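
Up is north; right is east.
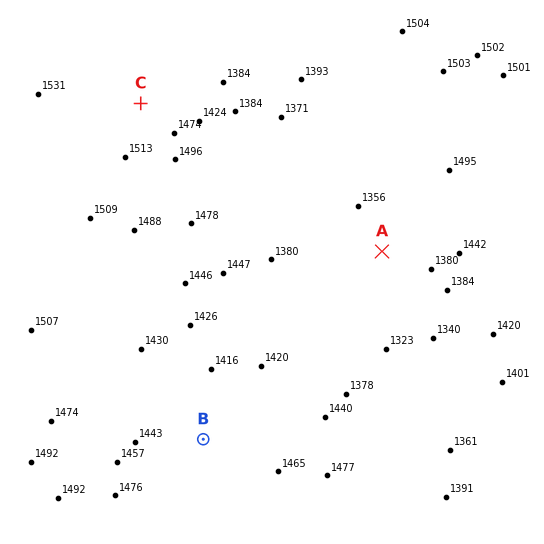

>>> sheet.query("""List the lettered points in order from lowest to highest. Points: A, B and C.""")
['A', 'B', 'C']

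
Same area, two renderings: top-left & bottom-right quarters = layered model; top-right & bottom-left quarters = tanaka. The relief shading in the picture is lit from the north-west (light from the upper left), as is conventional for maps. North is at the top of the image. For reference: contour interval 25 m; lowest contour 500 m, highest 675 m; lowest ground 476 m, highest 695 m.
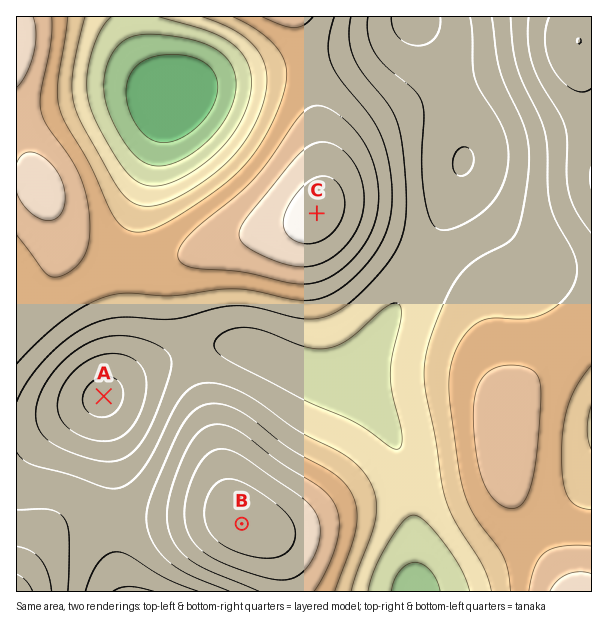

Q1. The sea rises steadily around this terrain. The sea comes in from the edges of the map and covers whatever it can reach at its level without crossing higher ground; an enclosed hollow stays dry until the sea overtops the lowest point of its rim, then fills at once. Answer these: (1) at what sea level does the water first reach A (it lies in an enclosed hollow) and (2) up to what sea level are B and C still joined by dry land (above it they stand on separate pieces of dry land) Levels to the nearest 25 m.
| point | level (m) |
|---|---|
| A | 550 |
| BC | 575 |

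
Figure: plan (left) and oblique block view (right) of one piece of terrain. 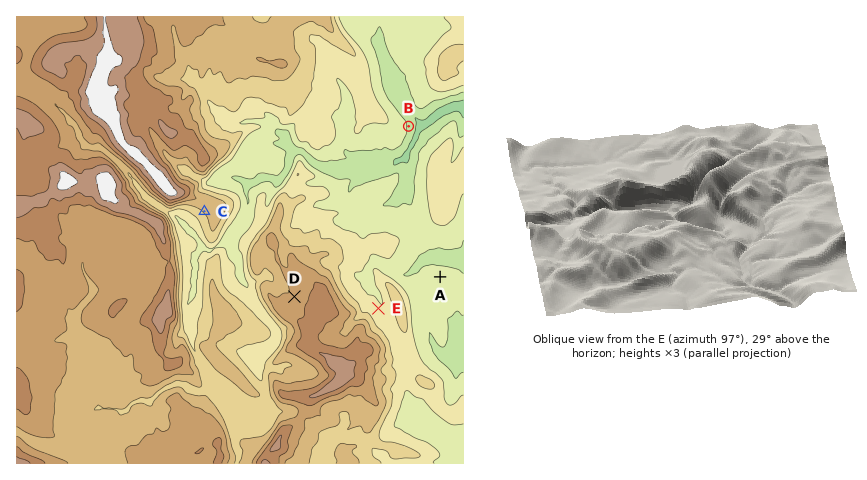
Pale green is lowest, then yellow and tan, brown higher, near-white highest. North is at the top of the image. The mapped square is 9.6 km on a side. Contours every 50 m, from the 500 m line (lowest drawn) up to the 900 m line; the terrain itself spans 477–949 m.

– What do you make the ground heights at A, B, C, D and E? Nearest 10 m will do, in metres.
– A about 570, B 540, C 710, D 760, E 610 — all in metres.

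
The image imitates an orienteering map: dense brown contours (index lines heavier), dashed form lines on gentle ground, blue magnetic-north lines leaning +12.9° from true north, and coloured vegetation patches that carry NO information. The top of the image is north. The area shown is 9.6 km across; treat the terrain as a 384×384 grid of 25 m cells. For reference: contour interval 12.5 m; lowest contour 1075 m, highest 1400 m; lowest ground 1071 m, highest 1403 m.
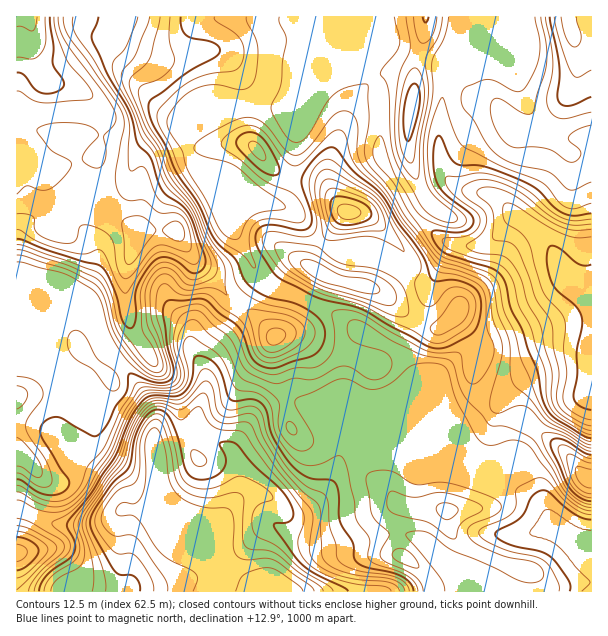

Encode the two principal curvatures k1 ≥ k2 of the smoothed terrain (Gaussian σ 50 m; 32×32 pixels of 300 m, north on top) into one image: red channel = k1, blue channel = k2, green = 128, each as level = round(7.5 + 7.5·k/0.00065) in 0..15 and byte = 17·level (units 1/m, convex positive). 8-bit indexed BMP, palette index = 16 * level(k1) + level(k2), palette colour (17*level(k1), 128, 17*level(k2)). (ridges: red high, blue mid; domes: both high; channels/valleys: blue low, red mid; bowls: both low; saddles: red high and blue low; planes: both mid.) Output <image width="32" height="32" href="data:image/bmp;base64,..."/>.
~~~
<image width="32" height="32" href="data:image/bmp;base64,Qk02CAAAAAAAADYEAAAoAAAAIAAAACAAAAABAAgAAAAAAAAEAAATCwAAEwsAAAABAAAAAAAAAIAAABGAAAAigAAAM4AAAESAAABVgAAAZoAAAHeAAACIgAAAmYAAAKqAAAC7gAAAzIAAAN2AAADugAAA/4AAAACAEQARgBEAIoARADOAEQBEgBEAVYARAGaAEQB3gBEAiIARAJmAEQCqgBEAu4ARAMyAEQDdgBEA7oARAP+AEQAAgCIAEYAiACKAIgAzgCIARIAiAFWAIgBmgCIAd4AiAIiAIgCZgCIAqoAiALuAIgDMgCIA3YAiAO6AIgD/gCIAAIAzABGAMwAigDMAM4AzAESAMwBVgDMAZoAzAHeAMwCIgDMAmYAzAKqAMwC7gDMAzIAzAN2AMwDugDMA/4AzAACARAARgEQAIoBEADOARABEgEQAVYBEAGaARAB3gEQAiIBEAJmARACqgEQAu4BEAMyARADdgEQA7oBEAP+ARAAAgFUAEYBVACKAVQAzgFUARIBVAFWAVQBmgFUAd4BVAIiAVQCZgFUAqoBVALuAVQDMgFUA3YBVAO6AVQD/gFUAAIBmABGAZgAigGYAM4BmAESAZgBVgGYAZoBmAHeAZgCIgGYAmYBmAKqAZgC7gGYAzIBmAN2AZgDugGYA/4BmAACAdwARgHcAIoB3ADOAdwBEgHcAVYB3AGaAdwB3gHcAiIB3AJmAdwCqgHcAu4B3AMyAdwDdgHcA7oB3AP+AdwAAgIgAEYCIACKAiAAzgIgARICIAFWAiABmgIgAd4CIAIiAiACZgIgAqoCIALuAiADMgIgA3YCIAO6AiAD/gIgAAICZABGAmQAigJkAM4CZAESAmQBVgJkAZoCZAHeAmQCIgJkAmYCZAKqAmQC7gJkAzICZAN2AmQDugJkA/4CZAACAqgARgKoAIoCqADOAqgBEgKoAVYCqAGaAqgB3gKoAiICqAJmAqgCqgKoAu4CqAMyAqgDdgKoA7oCqAP+AqgAAgLsAEYC7ACKAuwAzgLsARIC7AFWAuwBmgLsAd4C7AIiAuwCZgLsAqoC7ALuAuwDMgLsA3YC7AO6AuwD/gLsAAIDMABGAzAAigMwAM4DMAESAzABVgMwAZoDMAHeAzACIgMwAmYDMAKqAzAC7gMwAzIDMAN2AzADugMwA/4DMAACA3QARgN0AIoDdADOA3QBEgN0AVYDdAGaA3QB3gN0AiIDdAJmA3QCqgN0Au4DdAMyA3QDdgN0A7oDdAP+A3QAAgO4AEYDuACKA7gAzgO4ARIDuAFWA7gBmgO4Ad4DuAIiA7gCZgO4AqoDuALuA7gDMgO4A3YDuAO6A7gD/gO4AAID/ABGA/wAigP8AM4D/AESA/wBVgP8AZoD/AHeA/wCIgP8AmYD/AKqA/wC7gP8AzID/AN2A/wDugP8A/4D/ANNiY5aolamYloeIiIZ2dXFxkZGAUGD0yIV3dYSltqelybaUtKaEqIeGh4aGlXVzptjY2Of3+OeDhJXG9+m3hXba+PnXlYSohnWGh4W3p6XHmIeGhrfHg4PH1qWEg4SGd6aCoaNTdaeFd4eHdZeot4WGl4iHloSFp7VycoOFh4aDcJLFw2BjloaHhIV1haiFc4WXiIeYqLe5yNfYuIZ1gMJz2Nn6pWCVhYOml4aFhHKVpoWHh6inlpeHhoaWhnG0/LT4ltf2gcSDk8mpl4WFhbiohYenqIZ1hoaGdoemgdf556Z1lvjHo3Fz2LmWhYWWyJeWloaFhneHh4aFdXSk9/SmdHaHyPhiUJTWhIN0lLjop4aHh3d3h3eGlqiFlfX5cZV2h4eo95RAo7STx4Ry2Mh1d3d3d3eHh3WXl7b45INhqJaGh5fm1nCxsoDIp4PFlXV2doWFh4eGlqeGltaDQmS4lod3hcnB0/jVgJa3hqV2l3Z1l5aFdnSXt4aGp5aFhYWGhpXGpKD7+bGBhqa2pXSXlpa5uZaEYpXJl4aYl4aFd4eVyZSA5/iTcIaGhdnatqaWlpaUgpW4kqa5l4eGdnaHh5W3grT2tqNyhnaF19vYt5ZlcoKm19m3pKeXh4eHhoeHh4Zx1/h1k2NkqNbWl5aTgXBz19eVltm4hXaHh5eGh3d3dGHW9WOStpPXtnVygICk1vfop3WFycqWhod2doZ1g3GDlMf3Y1HYx8WFc5Ok+Pf32KWTtcS4p7aXh3V2h2OFlse1p/ikg/f4xZODt/jng3KDdMb4k4RzlJaHdXaHtdjYp4WGyLXH+LRggcjYp6OxgXK096RggJGDl5aEhISVp5eGl6eop8j7gHKExpZjcOfq5/aTkMX56JR1goOmlpeHh4eXloeWxeeAh4eFc2OE+er7yHDF+KWUk3KFqMq3h5iHh4eWhsfFgYOHh4OmpMbnpqaQgPZygXJydZamqIeHh4eHmJaF6IRxh3Vzx+ejt8eVc3DV9nGnlpaop5eYh4iHd4eYp6TpkoSmpsf5lmOGxqZzgPjFcZiWqKiXl5iXh3d3d4e3xZRxdYamyMiDdXO3p4aA+MVwl4eYmIeHhXV2hnV2l/m2cXR2d4WUlHV3hZanloD45oCYh5iYhpanh4Wnl6fY14CEh3R1doaGh4eHhpeWctb4gJiHqIaFl7iXhbinuLeCc4eol4aHl4eGh3eHh4eFtveBl4eXdXaGt5eWppanlJSXl5enp5iYh3Z3h4eHh4aW5XOGhnaHhXTHl5fIpnR0l5eGhoaYmJiHh4eHh3d3d3TmlYV3h4d0dNiXl9djdYeHqIeGdXaGhnZ3h4d3h4eHhOm3g4eHd4Om6IY="/>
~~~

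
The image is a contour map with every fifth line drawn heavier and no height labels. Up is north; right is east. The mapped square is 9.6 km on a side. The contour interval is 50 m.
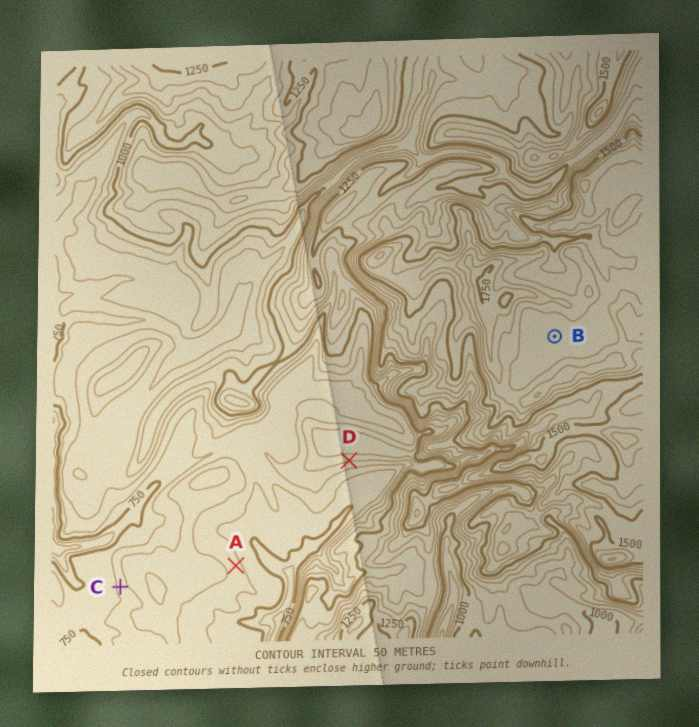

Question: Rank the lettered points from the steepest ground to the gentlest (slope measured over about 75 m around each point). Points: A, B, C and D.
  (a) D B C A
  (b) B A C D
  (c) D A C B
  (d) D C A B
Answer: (d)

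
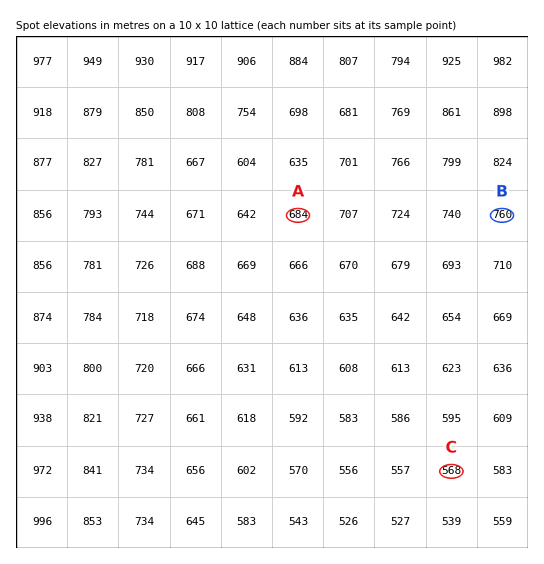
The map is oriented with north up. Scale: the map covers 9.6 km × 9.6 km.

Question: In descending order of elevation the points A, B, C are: B A C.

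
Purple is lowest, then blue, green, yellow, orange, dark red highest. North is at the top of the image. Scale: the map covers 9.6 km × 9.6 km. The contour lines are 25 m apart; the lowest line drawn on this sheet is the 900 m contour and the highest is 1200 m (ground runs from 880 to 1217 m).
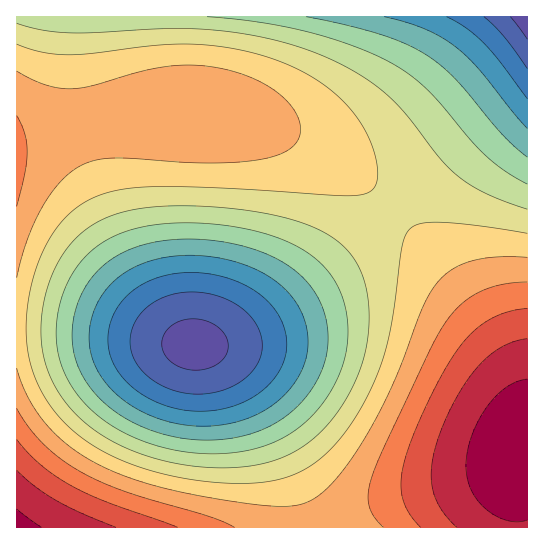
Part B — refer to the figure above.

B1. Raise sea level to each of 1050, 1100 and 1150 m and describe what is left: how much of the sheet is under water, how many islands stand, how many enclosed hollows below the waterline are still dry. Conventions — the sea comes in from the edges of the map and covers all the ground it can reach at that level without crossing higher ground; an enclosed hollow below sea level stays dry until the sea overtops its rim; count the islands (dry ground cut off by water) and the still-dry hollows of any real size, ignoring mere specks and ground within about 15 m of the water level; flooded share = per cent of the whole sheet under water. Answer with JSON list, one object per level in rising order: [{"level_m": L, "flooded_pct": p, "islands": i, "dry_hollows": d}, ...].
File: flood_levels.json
[{"level_m": 1050, "flooded_pct": 12, "islands": 0, "dry_hollows": 1}, {"level_m": 1100, "flooded_pct": 69, "islands": 0, "dry_hollows": 0}, {"level_m": 1150, "flooded_pct": 90, "islands": 0, "dry_hollows": 0}]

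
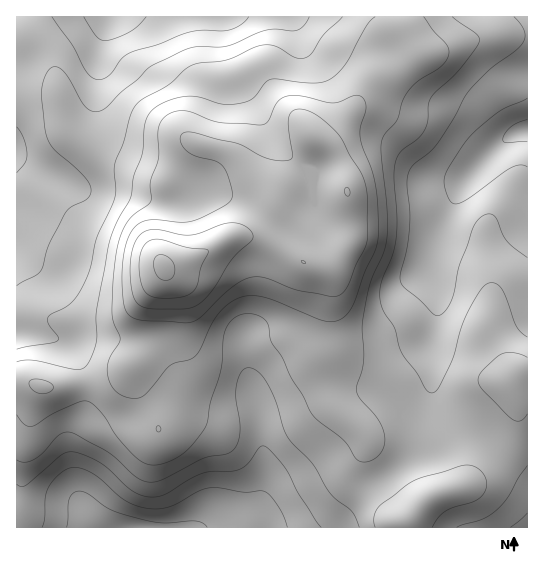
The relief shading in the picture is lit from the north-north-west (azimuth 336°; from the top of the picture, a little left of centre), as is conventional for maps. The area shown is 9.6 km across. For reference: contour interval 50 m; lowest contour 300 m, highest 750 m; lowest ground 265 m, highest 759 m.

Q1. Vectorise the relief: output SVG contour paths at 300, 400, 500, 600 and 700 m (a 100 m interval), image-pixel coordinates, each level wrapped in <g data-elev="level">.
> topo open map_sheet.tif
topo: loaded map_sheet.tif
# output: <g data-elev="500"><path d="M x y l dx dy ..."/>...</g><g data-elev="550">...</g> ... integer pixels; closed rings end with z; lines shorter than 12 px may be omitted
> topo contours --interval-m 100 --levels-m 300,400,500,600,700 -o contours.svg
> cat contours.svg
<g data-elev="300"><path d="M67 527l2-28 4-5 6-3 10 3 20 15 17 6 33 8 38-2 6 2 4 4"/><path d="M527 142l-21 1-3-2 0-2 2-5 5-7 7-4 10-4"/><path d="M146 17l-8 9-8 6-15 6-10 3-8-4-13-20"/></g><g data-elev="400"><path d="M510 527l17-14"/><path d="M17 484l4 3 5-2 35-30 5-2 7-1 13 4 15 7 25 23 9 7 11 4 11 0 10-4 22-13 13-7 9-2 22 0 8-2 8-6 10-16 4-1 7 4 15 17 14 27 22 33"/><path d="M527 258l-19-16-5-7-8-18-4-3-4 0-8 4-6 9-14 40-7 31-5 10-5 6-5 2-4-2-14-14-15-13-4-6 0-7 7-24 2-20 1-19-3-28 2-12 5-7 15-11 9-10 16-25 11-21 6-9 20-19 24-18 7-8 3-5-1-7-3-6-7-8"/><path d="M309 17l-6 9-6 4-28 0-12 3-30 13-30 1-15 4-33 16-11 12-17 14-14 14-9 5-7-1-6-5-16-28-7-8-7-3-5 2-6 9-2 13 5 46 8 13 31 28 4 7 1 6-4 8-16 8-6 6-16 32-9 26-4 4-19 11"/></g><g data-elev="500"><path d="M432 527l6-9 8-7 28-10 8-6 4-6 1-7-3-7-5-6-8-4-8 0-41 12-11 5-33 26-4 9 1 10"/><path d="M17 415l8 10 6 1 29-16 19-8 8-1 6 3 7 7 18 27 21 22 7 4 7 1 17-4 11-6 8-6 12-15 6-9 3-23 11-32 2-32 4-12 4-6 7-4 13-2 10 3 6 5 4 20 11 15 9 21 12 17 11 22 30 24 14 19 9 2 11-6 6-11-1-15-7-13-16-19-4-8 8-29-2-39 8-37 14-32 3-15 0-32-6-55 1-12 4-6 11-12 6-20 6-11 10-9 23-15 4-5 3-7-2-9-13-14-10-14"/><path d="M527 357l-13-4-12 1-19 16-4 5-1 6 5 9 30 29 4 2 4 0 6-7"/><path d="M375 17l-9 9-22 40-9 9-8 6-16 2-40-4-6 4-12 15-10 5-20 1-24-7-13-1-19 5-15 9-4 5-3 8-3 30-8 24-3 20-14 25-8 21-13 68 1 30-7 20-5 6-7 3-44-10-9 0-8 2"/></g><g data-elev="600"><path d="M176 322l13 1 8-3 34-32 11-7 9-4 14 1 32 12 34 7 8-2 7-6 21-47 0-52-5-16-12-19-9-17-8-9-14-12-9-5-8-3-7 1-4 3-2 5-1 7 4 32-1 2-5 2-19-3-29-14-43-11-9-1-5 3-1 4 2 6 7 7 8 5 18 4 8 6 4 7 4 13 1 7-1 5-9 8-29 14-12 1-30-2-6 1-7 3-7 7-4 11-4 15-1 17 2 29 2 7 3 5 5 3 8 2z"/></g><g data-elev="700"><path d="M158 298l23-1 6-2 6-4 4-6 3-16 8-15 0-4-22-3-27-8-8 1-5 3-4 6-2 9 1 23 5 12 5 3z"/></g>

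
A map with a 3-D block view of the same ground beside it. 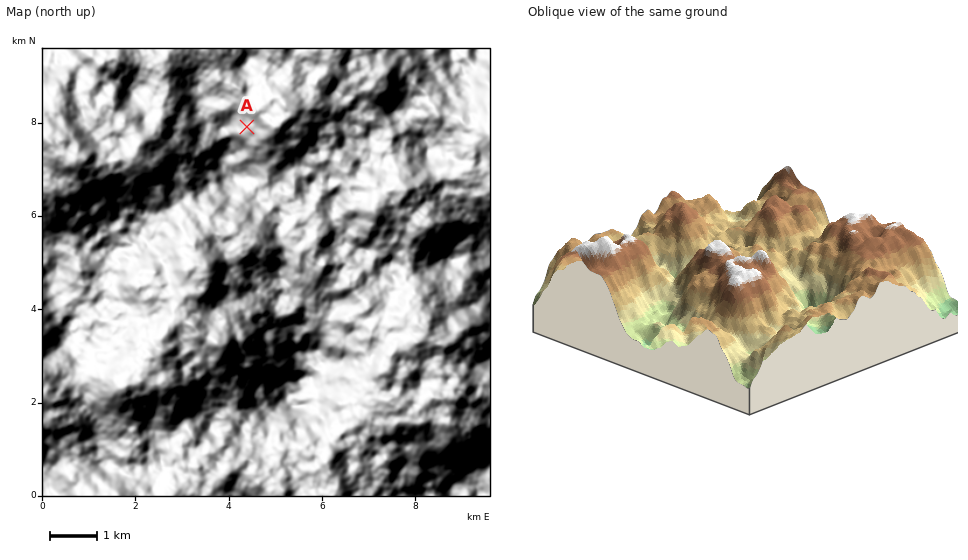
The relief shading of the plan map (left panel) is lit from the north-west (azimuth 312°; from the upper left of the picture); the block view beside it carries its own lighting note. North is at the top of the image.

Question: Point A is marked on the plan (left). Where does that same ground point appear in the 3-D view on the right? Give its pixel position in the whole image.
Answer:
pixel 668 245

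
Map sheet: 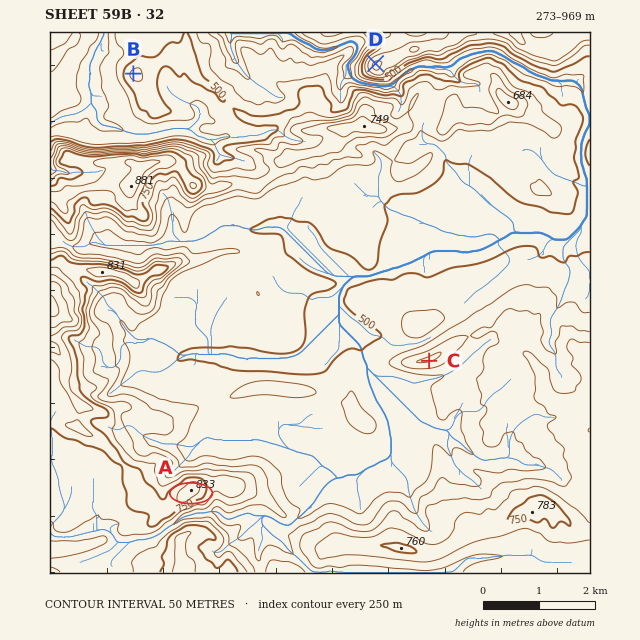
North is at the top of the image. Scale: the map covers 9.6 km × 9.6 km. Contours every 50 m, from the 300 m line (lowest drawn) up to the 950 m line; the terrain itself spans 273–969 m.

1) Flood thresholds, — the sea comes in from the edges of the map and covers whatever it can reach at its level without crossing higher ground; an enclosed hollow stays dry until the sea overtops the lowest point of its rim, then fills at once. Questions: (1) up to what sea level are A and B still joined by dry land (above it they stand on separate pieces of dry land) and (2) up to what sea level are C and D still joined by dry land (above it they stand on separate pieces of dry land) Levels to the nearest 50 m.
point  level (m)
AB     500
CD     450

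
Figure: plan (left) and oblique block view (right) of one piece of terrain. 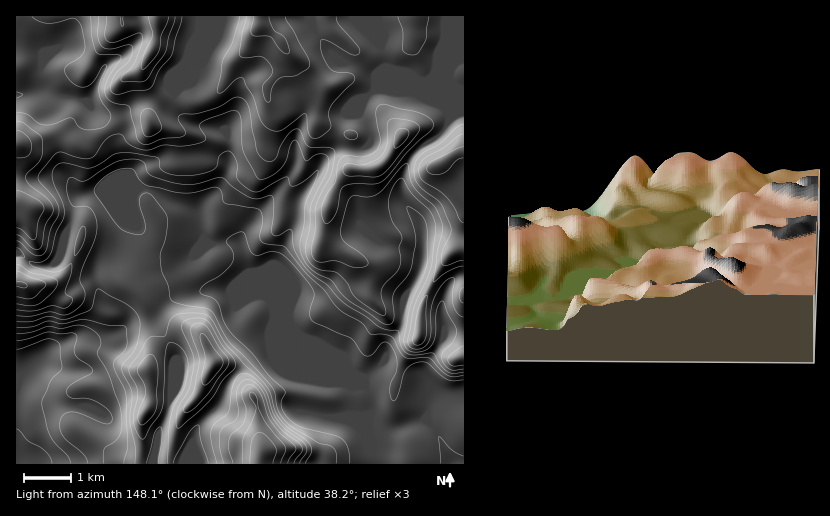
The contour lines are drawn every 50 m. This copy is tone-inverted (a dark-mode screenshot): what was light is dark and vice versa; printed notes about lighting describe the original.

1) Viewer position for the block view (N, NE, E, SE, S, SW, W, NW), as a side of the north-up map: E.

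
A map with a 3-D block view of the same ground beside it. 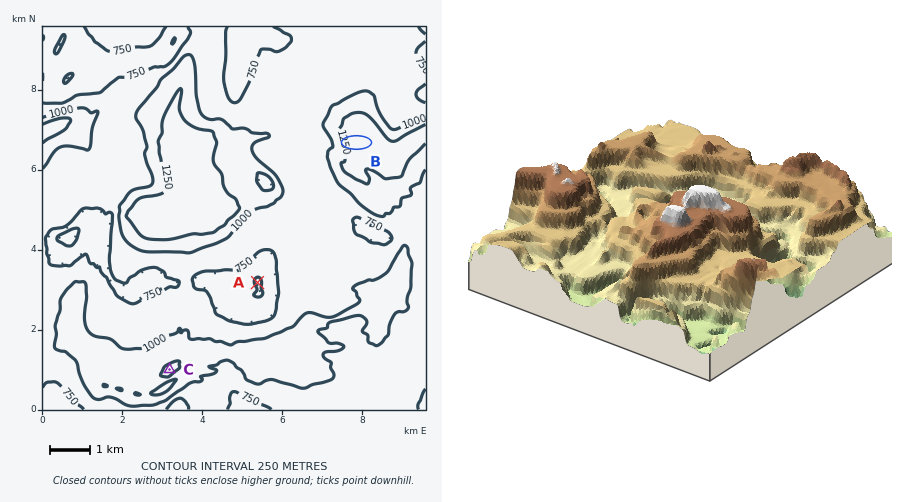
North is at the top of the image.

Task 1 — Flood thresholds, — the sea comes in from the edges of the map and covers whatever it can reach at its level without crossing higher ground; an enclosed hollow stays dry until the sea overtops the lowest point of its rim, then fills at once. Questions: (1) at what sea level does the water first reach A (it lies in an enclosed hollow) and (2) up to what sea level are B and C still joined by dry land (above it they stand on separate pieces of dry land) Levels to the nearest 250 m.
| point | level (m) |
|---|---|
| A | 750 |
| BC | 1000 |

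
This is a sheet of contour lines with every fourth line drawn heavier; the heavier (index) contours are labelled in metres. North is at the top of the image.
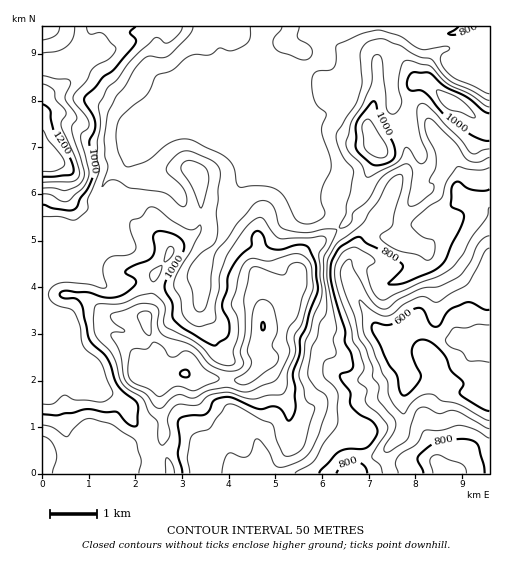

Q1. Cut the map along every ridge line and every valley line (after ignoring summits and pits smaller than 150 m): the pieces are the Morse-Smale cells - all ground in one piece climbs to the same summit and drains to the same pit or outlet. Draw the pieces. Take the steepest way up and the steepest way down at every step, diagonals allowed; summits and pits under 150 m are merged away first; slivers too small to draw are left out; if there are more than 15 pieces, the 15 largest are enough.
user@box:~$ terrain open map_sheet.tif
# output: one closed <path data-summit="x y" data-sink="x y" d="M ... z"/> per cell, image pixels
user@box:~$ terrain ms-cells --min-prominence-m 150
<path data-summit="185 373" data-sink="489 340" d="M304 73l-15 11-118 48-15 8-6 6-18 7-5 10-16 11-7 9-4 9 0 8 6 11-2 6-12 9-8 19-9 7-6 0-8-4-19 0 1 226 284 0 14-15 7-3-3-13 6-16 8-14 13-11 28-10 6-5 2-7-1-7-11-20 1-8 5-8-9 3-4-1-11-9-6-8-13-21-11-26 0-10 3-7 0-6-5-11-19-25-9-2-3-3-7-16 0-86-5-28z"/><path data-summit="50 161" data-sink="489 340" d="M347 26l-304 0-1 221 19 1 8 4 9-1 8-10 6-15 13-12 1-3-6-11 0-8 6-13 17-12 9-14 18-7 6-6 15-8 118-48 15-11 0 18 6 18 7 7 10-4 10-13 0-13-11-27 0-7-4-8 1-5 5-5z"/><path data-summit="50 161" data-sink="489 340" d="M465 199l-27 14-9 9-6 2-27 2-16-6-18 17-5 8-2 9-7 11 0 10 11 26 19 29 13 10 11-3-5 8-1 8 11 20 1 7-6 11-30 11-13 11-8 14-6 16 3 13-7 3-13 15 162-1 0-263z"/><path data-summit="374 144" data-sink="489 340" d="M407 26l-59 0-20 8-5 5-1 6 4 7 0 7 11 27 0 13-10 13-8 4-9-7-3-7 1 93 7 16 3 3 9 2 11 12 12 20 2 10 10-21 18-17 16 6 27-2 6-2 9-9 26-14 26 10 0-128-13-7 5-11-14-11-9-21-10 3-27 2-12-5z"/><path data-summit="50 161" data-sink="489 340" d="M489 26l-81 0-1 2 15 8 27-2 10-3 9 21 14 11-5 11 12 7z"/>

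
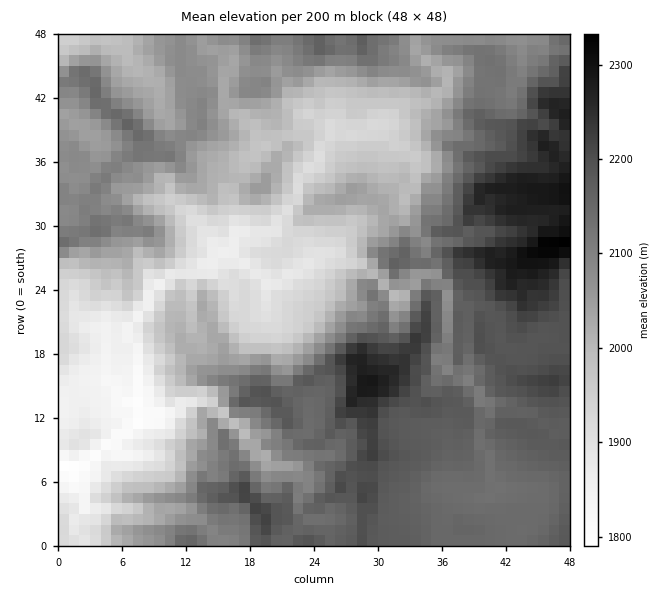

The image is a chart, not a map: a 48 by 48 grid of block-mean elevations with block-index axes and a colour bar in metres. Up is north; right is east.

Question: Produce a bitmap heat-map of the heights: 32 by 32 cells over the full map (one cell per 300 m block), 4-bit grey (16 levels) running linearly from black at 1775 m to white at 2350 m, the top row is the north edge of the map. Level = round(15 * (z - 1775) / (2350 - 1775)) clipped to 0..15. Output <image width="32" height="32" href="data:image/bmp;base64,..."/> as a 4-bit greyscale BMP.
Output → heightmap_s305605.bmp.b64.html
<image width="32" height="32" href="data:image/bmp;base64,Qk12AgAAAAAAAHYAAAAoAAAAIAAAACAAAAABAAQAAAAAAAACAAATCwAAEwsAABAAAAAAAAAAAAAAABEREQAiIiIAMzMzAERERABVVVUAZmZmAHd3dwCIiIgAmZmZAKqqqgC7u7sAzMzMAN3d3QDu7u4A////AENGeImpmbqrqruqqqqqqqtDRmZ4iJm7qqqrqqqqqqqqMjRWd4qqu6qqu6qqqpqqqiE1ZneavKmpq7uqqqqZmqoRI0RGiJqIiJu7uqqqqaqqERIiNXiZd4mavLuqqqqqqjMhI0V4l3iaqry7qqqaqqojIhEjaHaJqqu8u6qqqruqIiERElZ5mqqrzLu7upqquyIhETRFiruqq93Murqau7siIhJGeJmpmqvd3LqZq7vMMiIiRnd3h3is3cy5mqu7u0MiI1ZmdVVXisy7ypq7u7tDIiRWZ2RERWiaqcuau7u7MzMzVmZUNERXiJi7mru8u0REU0ZWRDNEVnmGqoq8zMtEVWMkRDQzNEV4eHibvN3bVWZkVDIzNDNEVpqZu83e3Id3dnVDI0RDNFeambzN3u6ZmIh1QzIzRERWeIqqu83uiZmXZURDREZmVneJrMzd3YmIdlVWVmVGd3d2eKzN3d2ImHdmdmZ2VVZ3Zmib3d3eiImHeHZmZ1RFZlZWirzMzYh4mZh3ZlZlRVVVVpq7vN2HeJmIiHZVVURERWeZqrzcd4mod4h2ZlVEREVniaq7vXiZh3iId3ZVVVVVZompm82JmHdoiHiIZlVmZmZ4mZrMipdmeIh4h4h3eIiHaJmZq2d2Z3iHd4iJmZmYd4iZiZpVZWd4h4iZmamqmHiIiIiJ"/>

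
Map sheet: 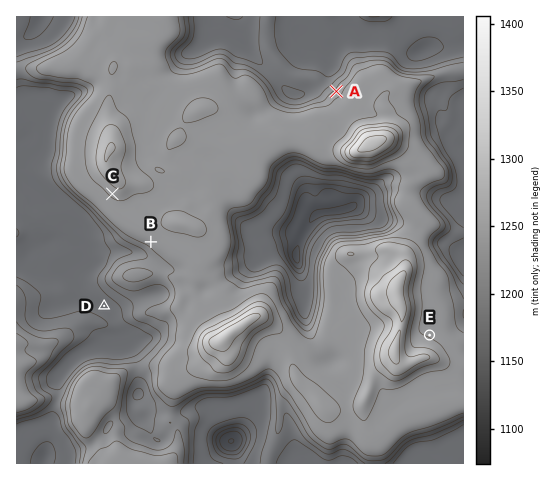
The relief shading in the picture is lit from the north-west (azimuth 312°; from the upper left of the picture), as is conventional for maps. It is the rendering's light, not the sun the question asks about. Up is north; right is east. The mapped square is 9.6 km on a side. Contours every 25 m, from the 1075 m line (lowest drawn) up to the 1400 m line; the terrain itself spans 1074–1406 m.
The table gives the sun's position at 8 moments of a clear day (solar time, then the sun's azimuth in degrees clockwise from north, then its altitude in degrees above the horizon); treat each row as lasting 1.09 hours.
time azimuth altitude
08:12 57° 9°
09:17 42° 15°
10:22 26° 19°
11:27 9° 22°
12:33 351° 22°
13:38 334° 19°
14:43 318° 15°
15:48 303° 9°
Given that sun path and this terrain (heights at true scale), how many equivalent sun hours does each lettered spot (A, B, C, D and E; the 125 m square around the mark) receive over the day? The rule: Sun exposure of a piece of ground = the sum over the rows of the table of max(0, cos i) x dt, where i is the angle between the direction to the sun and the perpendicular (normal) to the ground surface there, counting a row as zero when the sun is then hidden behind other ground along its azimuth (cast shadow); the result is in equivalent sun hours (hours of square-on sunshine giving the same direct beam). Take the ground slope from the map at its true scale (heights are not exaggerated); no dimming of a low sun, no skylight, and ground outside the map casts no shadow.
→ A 3.2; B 1.9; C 1.9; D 2.4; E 2.6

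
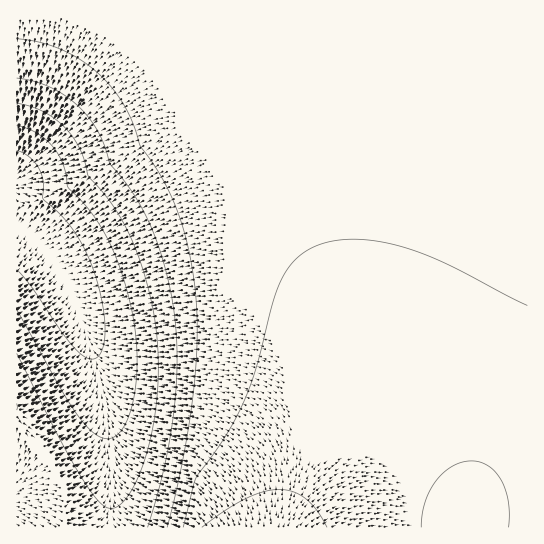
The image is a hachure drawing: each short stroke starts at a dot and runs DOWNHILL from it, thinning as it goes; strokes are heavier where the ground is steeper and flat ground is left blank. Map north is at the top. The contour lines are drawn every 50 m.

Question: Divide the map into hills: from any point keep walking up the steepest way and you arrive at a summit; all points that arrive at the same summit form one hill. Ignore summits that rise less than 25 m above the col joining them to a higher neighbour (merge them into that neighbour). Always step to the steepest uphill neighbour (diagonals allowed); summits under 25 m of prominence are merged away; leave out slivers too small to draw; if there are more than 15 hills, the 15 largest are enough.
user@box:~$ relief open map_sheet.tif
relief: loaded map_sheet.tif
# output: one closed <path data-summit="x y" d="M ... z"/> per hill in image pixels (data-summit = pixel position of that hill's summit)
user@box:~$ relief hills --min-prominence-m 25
<path data-summit="262 527" d="M527 16l-511 1 0 208 13 8 18 18 12 18 17 36 15 40 13 56 5 38 1 89 418-1z"/><path data-summit="17 407" d="M17 225l-1 302 93 1 2-17-2-72-5-38-13-56-15-40-17-36-12-18-18-18z"/>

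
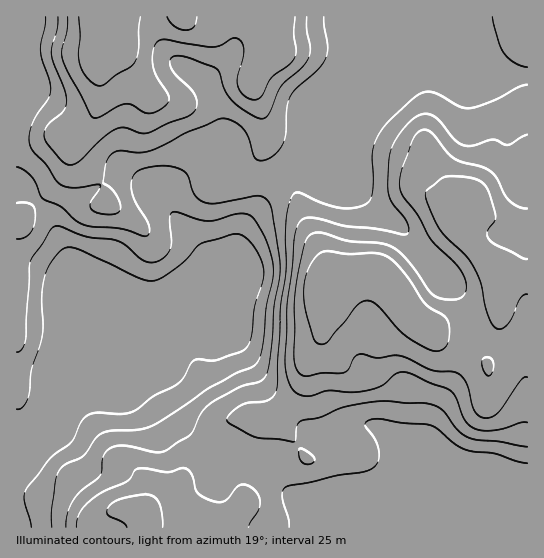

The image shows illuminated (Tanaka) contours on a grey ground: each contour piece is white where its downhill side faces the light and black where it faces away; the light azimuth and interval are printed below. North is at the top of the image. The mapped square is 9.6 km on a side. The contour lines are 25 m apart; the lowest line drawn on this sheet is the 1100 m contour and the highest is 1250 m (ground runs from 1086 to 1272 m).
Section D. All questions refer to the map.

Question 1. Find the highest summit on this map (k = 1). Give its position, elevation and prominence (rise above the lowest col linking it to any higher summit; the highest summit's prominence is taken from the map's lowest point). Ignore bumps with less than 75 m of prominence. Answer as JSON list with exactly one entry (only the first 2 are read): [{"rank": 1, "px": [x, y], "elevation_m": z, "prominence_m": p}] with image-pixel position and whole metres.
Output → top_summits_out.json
[{"rank": 1, "px": [329, 282], "elevation_m": 1272, "prominence_m": 186}]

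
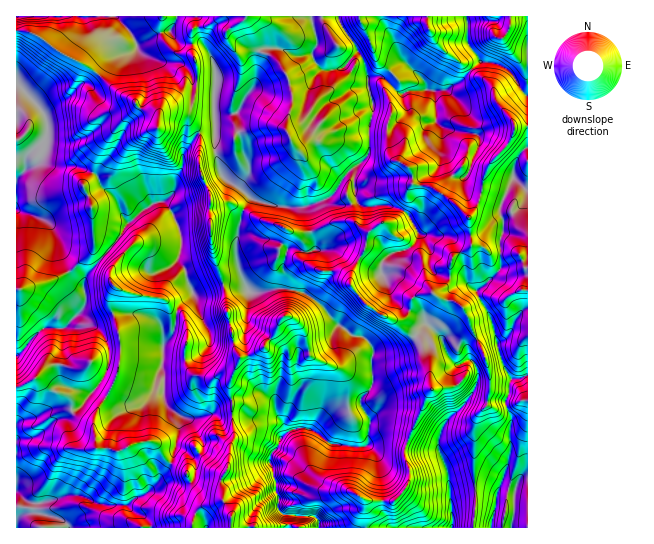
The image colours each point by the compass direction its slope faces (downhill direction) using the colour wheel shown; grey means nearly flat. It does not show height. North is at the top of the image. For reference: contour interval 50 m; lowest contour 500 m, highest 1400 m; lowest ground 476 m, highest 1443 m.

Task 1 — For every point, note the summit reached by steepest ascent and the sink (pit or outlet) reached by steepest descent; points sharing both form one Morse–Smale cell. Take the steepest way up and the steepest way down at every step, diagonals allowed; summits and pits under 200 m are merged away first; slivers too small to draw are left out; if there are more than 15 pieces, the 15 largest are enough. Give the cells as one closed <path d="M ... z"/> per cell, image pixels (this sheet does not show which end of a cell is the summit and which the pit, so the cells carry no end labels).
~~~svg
<path d="M485 61l-4 0-22 22-14 8-19-2-25 4-16-14-6-3-9 1-2 2 0 10 5 21-4 13 0 28-1 4-15 14 3 32-10 4-9 0-10-6-24 8 5 8 7 34-5 3-17-4-6 2 12 10 20 11 15 0 8 2 7 6 2 7 16 19 23 14 15 0 4-6 3-14 11-6 11 0 7 6 13 2 9 7 19-12 9 0 12 4 15-9 10-1 0-193-21-28-9-5z"/><path d="M26 31l-10 0 0 355 5 1 13-8 4 0 15 12 16 5 3 6 0 9 7 8 14 5 6-17 16-25 5-19 0-26-9-30 0-10 4-10 20 8 28 4 11 13 7 1 3 4 4 14-3 14 1 14 5 0 8-4 10-10 2-8-23-54-3-13-8-11 4-12-2-21-6-12-10-13-13 4-21 18-5-5-9-21-14-11-2-8-5-5-16-6-20 0-15-6-4 0-14 8 0-10 3-4 11-8 8-10 0-18-4-8 7-6 16-6 15-15 8-1 8-9-15-11-23-11-22-17z"/><path d="M115 287l-4 10 0 10 9 30 0 26-5 19-16 25-6 16-14-4-7-8 0-9-3-6-16-5-15-12-22 8 1 141 134-1-4-7-13-8-6-7 6-6 11-5 14-13 13-20 7-27 1-17-9-6-7-10-3-36 2-8 7 3 15-1 3-28-4-14-3-4-7-1-11-13-28-4z"/><path d="M338 16l-117 0-12 9-12 2-5 3 0 13 11 2 5 5 7 16 0 49 21-1 0 13 13 42-4 10-8 8 17 13 35 8 13 0 17-5 11-6 15-22 23-20 1-32 4-13-5-21 0-12-4-15-8-16-15-20z"/><path d="M242 285l-18 1 9 57 7 14-11 28 3 30 15 1 4 3 27 0 5 3 3 11 12-5 8 0 9 4 18-15 29-9-2-7 11-12 2-8 0-31-5-9-7-5-8 0-15-11-16-20-20-13-19-4-20 4-13 0z"/><path d="M525 289l-12 4-10 7-12-4-9 0-19 12-9-7-13-2-7-6-11 0-11 6-3 14-4 6-10 2 26 21 3 15 5 10 3 22-8 13-17 43 12 4 19 2 2 2 8 20 3 23 4-3 21-3-3-24 0-37 4-14 10-10 6 3 13-1-1-6 4-8 2-12 17-6 0-84z"/><path d="M99 75l-2 0-8 8-8 1-15 15-16 6-7 6 4 8 0 18-8 10-11 8-3 4 0 10 14-8 4 0 15 6 20 0 16 6 5 5 2 8 14 11 9 21 5 5 13-12 13-8 11-3 7-7 2-12 8-15 0-12 16-20 0-3-10-8-2-6-5-2-20-2-4 3-4-4-15-4-8-9-12-6z"/><path d="M362 408l-29 9-18 15-9-4-8 0-17 9-4 10-6 8-2 7 7 19 0 12 3 4-2 10 6 8 6 0 0 13 76 0 0-29 8 2 21 0 13-14 2-6 0-12-5-15 3-9-13-5-8 0-19 5 4-24z"/><path d="M289 251l-4 3-2 11 1 12-4 10 27 8 15 10 16 20 15 11 10 1 9 9 1 35-2 8-11 12 11 20-3 22 26-3 12 4 18-42 8-13-3-22-5-10-3-15-23-19-20-10-11-8-16-19-2-7-3-3-12-5-15 0-20-11z"/><path d="M466 16l-127 0 0 5 17 25 8 16 4 16 11-2 19 16 7 1 4-2 17-2 19 2 14-8 21-21-13-23 1-16z"/><path d="M215 415l-8 0-10 4-17-2-1 17-7 27-13 20-12 11-13 7-6 6 6 7 9 4 8 12 80-1 1-12-9-14-2-23 7-11 1-17 6-13-2-14-2-7z"/><path d="M247 416l-15 1 3 20-6 13-1 17-7 11 2 23 9 14-1 12 56 1 2-13-6 0-6-8 2-10-3-4 0-12-7-19 3-9 13-20-1-8-6-6-27 0z"/><path d="M410 445l-4 0-2 6 5 18 0 12-2 6-13 14-21 0-8-2 0 28 108 1 3-37-14 1-11 4-3-23-8-20-2-2-19-2z"/><path d="M170 31l-12 2-20 11-5 8-10 1-12 6-14 15 22 19 12 6 8 9 15 4 4 4 8-8 12-4 12 0 3-3 4-19 0-15-5-13 0-9-13-2z"/><path d="M175 16l-158 0-1 14 10 1 11 4 22 17 23 11 16 10 13-14 12-6 10-1 5-8 20-11 11-1 7-11z"/>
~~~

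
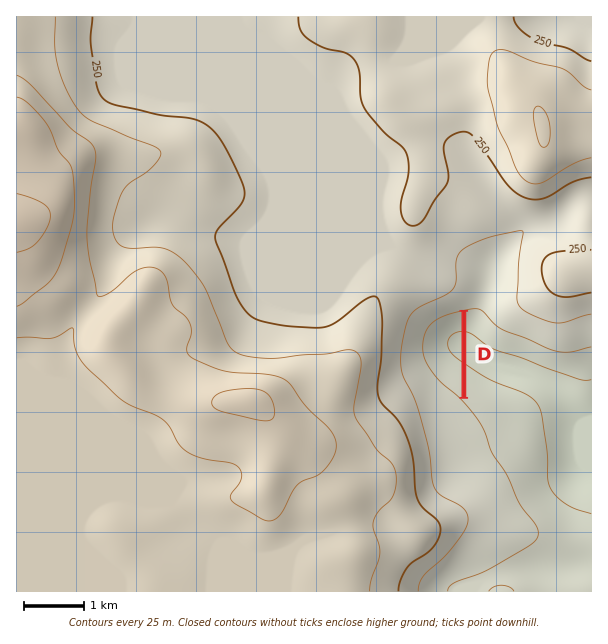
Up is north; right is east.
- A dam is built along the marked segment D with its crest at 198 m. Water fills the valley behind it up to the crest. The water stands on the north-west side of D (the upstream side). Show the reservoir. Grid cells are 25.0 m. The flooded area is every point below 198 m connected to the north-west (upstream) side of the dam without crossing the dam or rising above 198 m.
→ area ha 60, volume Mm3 7.33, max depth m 29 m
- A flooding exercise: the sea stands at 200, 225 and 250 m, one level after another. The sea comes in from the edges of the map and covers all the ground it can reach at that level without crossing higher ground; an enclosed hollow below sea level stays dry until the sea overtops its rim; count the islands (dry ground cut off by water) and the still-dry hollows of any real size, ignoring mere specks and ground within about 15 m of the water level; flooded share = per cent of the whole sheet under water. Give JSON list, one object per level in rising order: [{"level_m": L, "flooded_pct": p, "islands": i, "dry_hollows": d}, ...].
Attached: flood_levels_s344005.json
[{"level_m": 200, "flooded_pct": 9, "islands": 0, "dry_hollows": 0}, {"level_m": 225, "flooded_pct": 15, "islands": 0, "dry_hollows": 0}, {"level_m": 250, "flooded_pct": 41, "islands": 0, "dry_hollows": 0}]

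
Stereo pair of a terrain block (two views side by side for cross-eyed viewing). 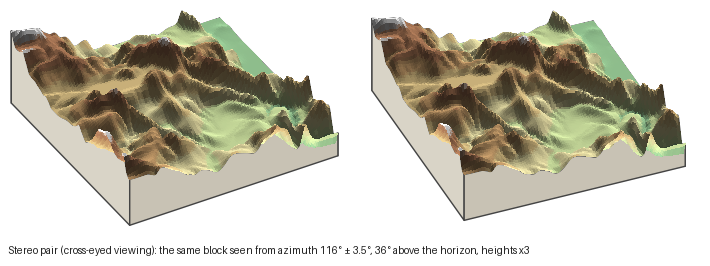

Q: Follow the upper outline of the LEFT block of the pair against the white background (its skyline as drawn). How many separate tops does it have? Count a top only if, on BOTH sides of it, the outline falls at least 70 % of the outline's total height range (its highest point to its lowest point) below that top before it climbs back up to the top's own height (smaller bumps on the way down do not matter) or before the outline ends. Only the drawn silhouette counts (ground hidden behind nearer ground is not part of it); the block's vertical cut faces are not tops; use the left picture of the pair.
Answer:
0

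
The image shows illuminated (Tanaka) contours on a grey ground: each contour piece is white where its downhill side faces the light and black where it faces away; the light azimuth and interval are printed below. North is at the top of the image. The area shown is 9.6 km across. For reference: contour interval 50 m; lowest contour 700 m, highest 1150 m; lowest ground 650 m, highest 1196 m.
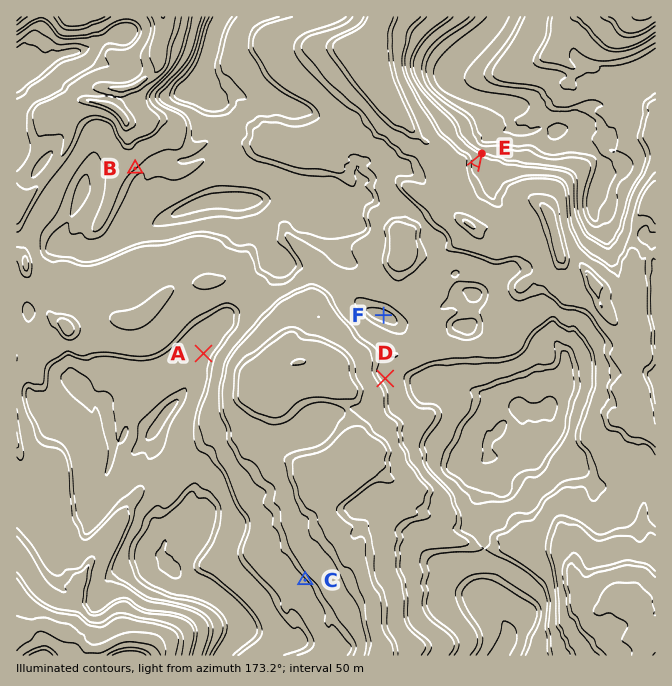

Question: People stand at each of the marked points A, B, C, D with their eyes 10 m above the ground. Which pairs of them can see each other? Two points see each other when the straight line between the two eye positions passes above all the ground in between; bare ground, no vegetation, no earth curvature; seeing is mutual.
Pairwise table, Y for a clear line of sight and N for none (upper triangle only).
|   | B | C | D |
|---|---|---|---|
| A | N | Y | Y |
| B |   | N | N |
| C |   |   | Y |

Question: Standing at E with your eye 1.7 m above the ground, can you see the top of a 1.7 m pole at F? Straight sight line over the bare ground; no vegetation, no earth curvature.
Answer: yes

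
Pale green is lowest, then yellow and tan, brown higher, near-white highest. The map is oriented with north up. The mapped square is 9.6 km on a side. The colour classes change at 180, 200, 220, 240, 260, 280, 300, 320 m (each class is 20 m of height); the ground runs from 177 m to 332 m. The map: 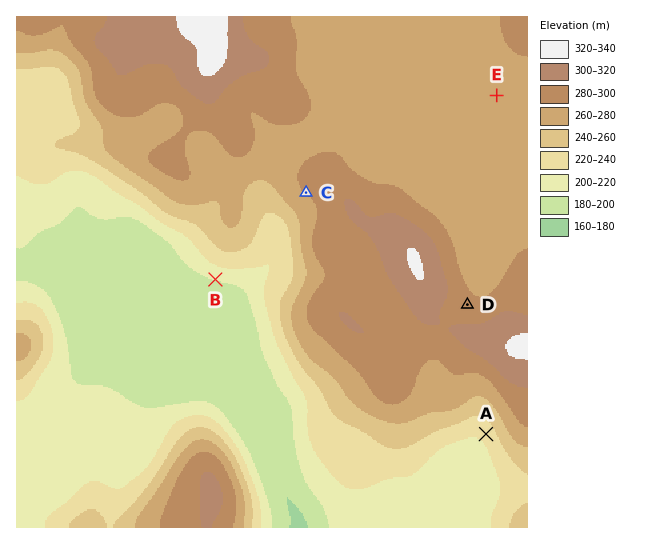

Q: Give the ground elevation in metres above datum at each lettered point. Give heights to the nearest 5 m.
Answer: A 225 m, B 200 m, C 280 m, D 290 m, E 275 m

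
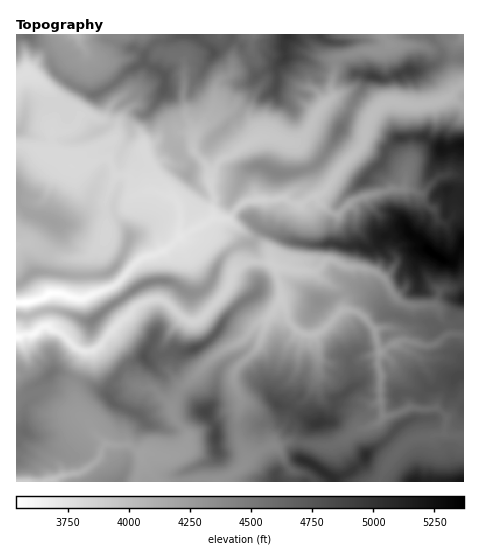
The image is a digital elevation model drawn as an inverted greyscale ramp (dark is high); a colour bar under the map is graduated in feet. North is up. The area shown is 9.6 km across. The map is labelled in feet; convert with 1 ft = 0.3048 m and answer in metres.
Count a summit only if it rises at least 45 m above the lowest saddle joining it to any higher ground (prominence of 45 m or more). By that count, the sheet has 10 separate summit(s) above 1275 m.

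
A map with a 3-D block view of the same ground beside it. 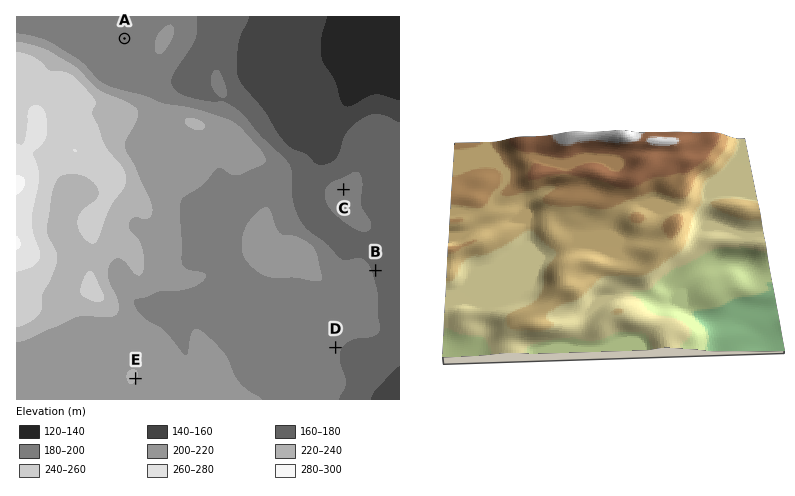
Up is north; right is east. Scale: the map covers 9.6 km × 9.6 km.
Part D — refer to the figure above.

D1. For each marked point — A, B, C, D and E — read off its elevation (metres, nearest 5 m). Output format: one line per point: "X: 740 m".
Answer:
A: 190 m
B: 175 m
C: 190 m
D: 180 m
E: 220 m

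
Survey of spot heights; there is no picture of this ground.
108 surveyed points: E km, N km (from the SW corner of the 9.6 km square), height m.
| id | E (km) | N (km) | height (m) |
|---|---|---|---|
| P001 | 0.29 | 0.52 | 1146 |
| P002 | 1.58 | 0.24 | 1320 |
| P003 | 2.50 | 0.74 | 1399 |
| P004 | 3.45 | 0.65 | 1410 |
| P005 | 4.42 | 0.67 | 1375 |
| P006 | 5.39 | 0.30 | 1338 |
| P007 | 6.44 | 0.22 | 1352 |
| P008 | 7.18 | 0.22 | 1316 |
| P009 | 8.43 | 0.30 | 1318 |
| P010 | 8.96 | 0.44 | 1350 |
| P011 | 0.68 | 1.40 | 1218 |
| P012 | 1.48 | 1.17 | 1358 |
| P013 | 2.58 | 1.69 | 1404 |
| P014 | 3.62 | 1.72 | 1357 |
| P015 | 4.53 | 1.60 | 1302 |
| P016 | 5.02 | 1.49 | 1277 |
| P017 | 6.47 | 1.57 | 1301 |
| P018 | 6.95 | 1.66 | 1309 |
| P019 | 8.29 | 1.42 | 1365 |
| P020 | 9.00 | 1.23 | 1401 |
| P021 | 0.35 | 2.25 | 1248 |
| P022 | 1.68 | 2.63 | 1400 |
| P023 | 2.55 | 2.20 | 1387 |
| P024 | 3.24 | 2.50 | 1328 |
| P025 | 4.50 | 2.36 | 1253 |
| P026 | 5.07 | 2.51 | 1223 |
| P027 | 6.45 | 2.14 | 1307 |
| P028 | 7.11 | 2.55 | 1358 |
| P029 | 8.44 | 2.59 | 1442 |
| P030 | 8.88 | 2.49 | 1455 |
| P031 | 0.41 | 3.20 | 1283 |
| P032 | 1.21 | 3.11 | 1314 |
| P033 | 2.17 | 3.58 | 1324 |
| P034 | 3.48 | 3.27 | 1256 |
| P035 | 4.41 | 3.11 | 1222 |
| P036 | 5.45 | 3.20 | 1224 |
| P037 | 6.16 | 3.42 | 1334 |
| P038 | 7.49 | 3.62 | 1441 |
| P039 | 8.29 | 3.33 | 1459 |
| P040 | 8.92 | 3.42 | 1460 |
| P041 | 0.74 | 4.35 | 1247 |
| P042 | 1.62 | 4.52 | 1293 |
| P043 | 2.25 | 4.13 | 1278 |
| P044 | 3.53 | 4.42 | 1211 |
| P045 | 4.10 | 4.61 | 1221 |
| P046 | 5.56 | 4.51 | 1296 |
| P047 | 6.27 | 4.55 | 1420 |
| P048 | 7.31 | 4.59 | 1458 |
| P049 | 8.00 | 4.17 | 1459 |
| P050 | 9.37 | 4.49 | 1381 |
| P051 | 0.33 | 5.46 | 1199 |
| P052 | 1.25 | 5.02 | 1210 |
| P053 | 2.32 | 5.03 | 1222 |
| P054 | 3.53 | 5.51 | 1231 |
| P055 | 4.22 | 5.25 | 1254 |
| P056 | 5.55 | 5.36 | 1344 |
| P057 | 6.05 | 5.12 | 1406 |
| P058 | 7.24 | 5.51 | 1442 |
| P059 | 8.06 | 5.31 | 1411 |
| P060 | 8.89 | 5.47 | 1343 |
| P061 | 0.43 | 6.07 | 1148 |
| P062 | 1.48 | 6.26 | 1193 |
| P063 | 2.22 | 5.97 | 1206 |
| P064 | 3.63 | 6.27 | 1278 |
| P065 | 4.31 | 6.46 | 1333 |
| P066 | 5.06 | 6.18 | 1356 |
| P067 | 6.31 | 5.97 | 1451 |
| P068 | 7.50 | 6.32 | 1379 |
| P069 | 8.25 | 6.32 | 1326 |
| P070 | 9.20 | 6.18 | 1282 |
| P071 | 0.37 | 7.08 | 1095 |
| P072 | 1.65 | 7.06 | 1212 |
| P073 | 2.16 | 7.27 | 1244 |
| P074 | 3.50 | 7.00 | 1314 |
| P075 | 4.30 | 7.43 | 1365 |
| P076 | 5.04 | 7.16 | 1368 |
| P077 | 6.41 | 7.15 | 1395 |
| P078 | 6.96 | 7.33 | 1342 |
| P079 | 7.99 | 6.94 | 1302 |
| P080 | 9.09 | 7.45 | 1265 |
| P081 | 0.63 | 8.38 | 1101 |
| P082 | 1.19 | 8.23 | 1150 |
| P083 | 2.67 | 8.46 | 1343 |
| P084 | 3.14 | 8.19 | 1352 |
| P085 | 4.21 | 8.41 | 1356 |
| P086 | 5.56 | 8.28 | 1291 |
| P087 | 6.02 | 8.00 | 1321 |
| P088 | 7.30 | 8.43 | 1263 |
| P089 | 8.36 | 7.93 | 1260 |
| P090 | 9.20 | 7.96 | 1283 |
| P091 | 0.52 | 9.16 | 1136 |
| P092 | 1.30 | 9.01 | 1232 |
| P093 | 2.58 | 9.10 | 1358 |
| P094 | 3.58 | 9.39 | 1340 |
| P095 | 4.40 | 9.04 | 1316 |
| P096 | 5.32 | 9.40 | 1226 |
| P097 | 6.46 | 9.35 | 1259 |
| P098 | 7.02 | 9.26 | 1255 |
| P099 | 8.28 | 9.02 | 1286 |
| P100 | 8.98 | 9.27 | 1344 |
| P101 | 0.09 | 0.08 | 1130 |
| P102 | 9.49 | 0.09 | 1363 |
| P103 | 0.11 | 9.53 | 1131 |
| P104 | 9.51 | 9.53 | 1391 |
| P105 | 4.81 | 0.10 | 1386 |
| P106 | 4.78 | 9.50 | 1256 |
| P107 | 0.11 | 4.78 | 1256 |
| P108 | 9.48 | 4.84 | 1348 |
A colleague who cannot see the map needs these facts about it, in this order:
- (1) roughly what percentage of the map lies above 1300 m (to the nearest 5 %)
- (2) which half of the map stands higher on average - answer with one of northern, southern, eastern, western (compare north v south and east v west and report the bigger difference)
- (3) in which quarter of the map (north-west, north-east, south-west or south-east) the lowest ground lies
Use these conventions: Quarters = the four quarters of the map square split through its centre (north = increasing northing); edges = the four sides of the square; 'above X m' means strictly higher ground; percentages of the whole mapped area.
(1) Roughly 55 % of the ground is higher than 1300 m.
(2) On average the eastern half of the map is the higher ground.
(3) Look to the north-west quarter for the lowest ground.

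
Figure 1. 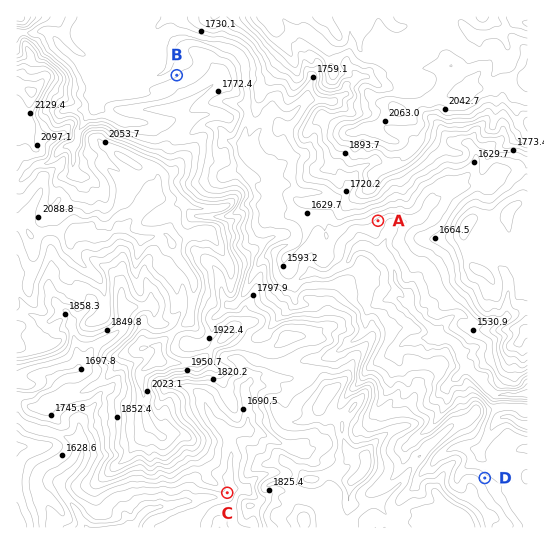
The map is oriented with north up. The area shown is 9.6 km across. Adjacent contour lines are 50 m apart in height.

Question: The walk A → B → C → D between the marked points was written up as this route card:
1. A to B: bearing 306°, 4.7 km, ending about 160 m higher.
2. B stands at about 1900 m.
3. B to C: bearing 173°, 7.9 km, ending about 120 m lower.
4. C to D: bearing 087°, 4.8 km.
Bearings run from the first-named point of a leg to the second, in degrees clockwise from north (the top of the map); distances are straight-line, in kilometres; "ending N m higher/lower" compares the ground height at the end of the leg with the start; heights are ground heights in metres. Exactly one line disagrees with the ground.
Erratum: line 2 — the height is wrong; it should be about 1690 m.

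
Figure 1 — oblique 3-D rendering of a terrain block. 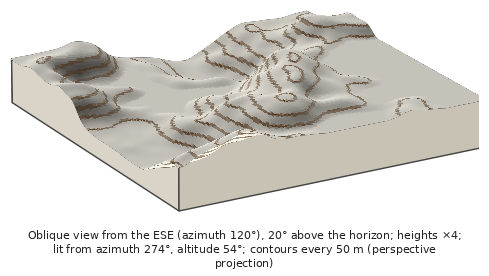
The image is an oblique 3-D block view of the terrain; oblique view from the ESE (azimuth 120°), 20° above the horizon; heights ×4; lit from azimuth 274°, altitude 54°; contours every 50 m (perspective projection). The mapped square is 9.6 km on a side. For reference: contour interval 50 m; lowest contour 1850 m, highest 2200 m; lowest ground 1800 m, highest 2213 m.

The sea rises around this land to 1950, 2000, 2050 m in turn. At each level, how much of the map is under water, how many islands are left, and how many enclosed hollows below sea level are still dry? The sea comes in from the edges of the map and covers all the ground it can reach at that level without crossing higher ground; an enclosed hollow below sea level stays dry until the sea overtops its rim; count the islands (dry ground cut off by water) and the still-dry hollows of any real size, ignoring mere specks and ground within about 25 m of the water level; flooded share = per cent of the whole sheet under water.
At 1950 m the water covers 31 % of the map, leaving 0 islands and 0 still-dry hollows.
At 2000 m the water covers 41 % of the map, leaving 0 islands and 0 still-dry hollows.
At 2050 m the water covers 50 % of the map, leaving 0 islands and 0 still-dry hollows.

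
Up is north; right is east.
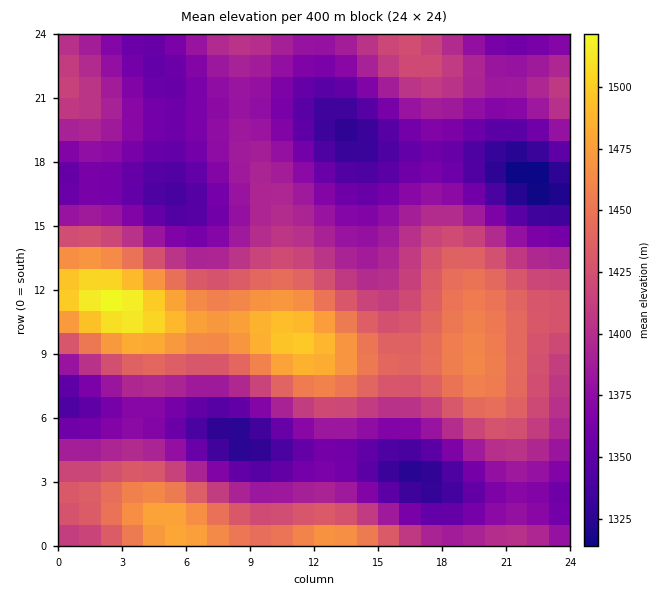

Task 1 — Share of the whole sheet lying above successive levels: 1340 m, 93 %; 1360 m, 79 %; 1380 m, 60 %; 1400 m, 44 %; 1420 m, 31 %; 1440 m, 20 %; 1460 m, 11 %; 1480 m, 5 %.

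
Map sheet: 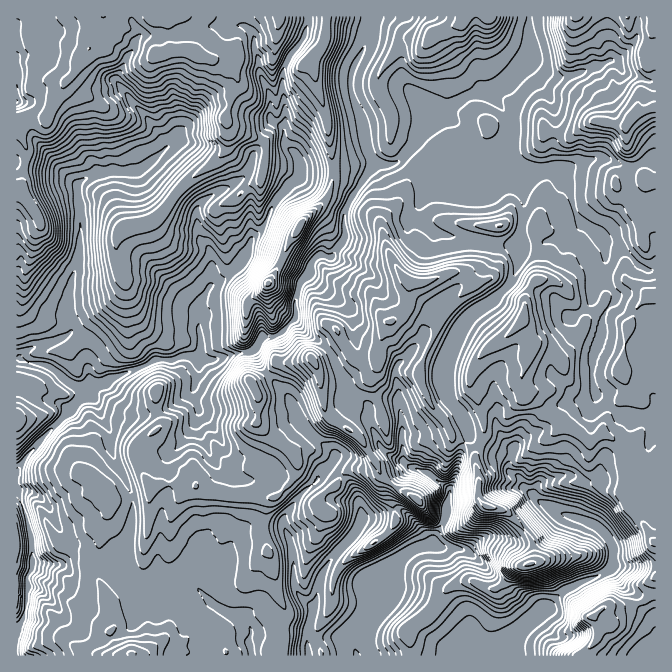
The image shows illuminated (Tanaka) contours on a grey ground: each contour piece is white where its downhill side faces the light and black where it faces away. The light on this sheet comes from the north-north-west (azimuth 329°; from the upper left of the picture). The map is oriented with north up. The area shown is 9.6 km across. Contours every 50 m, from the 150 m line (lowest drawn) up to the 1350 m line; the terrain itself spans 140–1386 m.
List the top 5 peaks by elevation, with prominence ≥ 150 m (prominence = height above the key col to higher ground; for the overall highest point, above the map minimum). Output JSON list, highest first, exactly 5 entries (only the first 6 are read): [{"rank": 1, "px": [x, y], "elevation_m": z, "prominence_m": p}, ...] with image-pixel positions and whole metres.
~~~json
[{"rank": 1, "px": [268, 283], "elevation_m": 1317, "prominence_m": 329}, {"rank": 2, "px": [524, 317], "elevation_m": 1282, "prominence_m": 330}, {"rank": 3, "px": [408, 280], "elevation_m": 1277, "prominence_m": 277}, {"rank": 4, "px": [312, 58], "elevation_m": 1250, "prominence_m": 188}, {"rank": 5, "px": [312, 358], "elevation_m": 1231, "prominence_m": 192}]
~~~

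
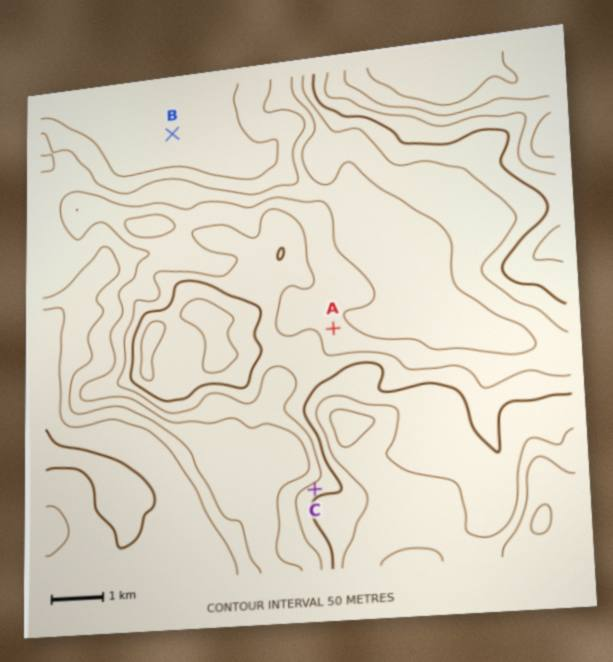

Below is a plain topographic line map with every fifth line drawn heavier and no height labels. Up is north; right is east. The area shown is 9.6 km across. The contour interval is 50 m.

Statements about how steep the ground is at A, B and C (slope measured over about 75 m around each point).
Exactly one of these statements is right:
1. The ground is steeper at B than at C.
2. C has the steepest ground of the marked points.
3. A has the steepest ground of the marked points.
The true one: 2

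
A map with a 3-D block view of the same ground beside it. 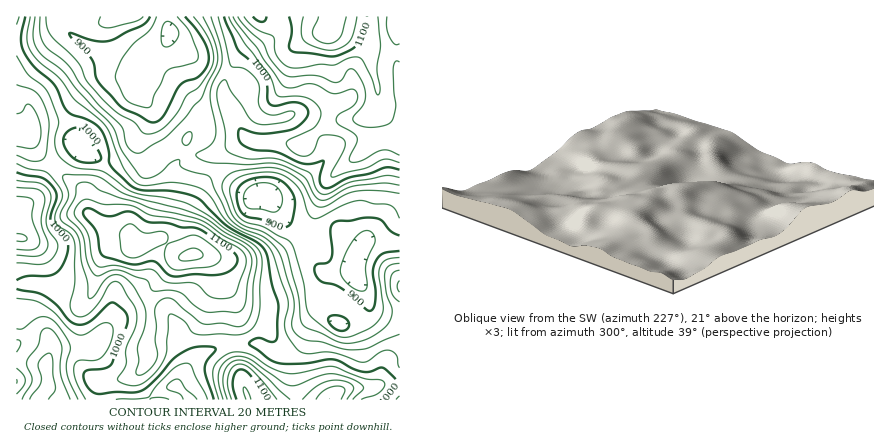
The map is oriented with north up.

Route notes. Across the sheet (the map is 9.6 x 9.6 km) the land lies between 855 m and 1150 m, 995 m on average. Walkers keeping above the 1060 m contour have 16.4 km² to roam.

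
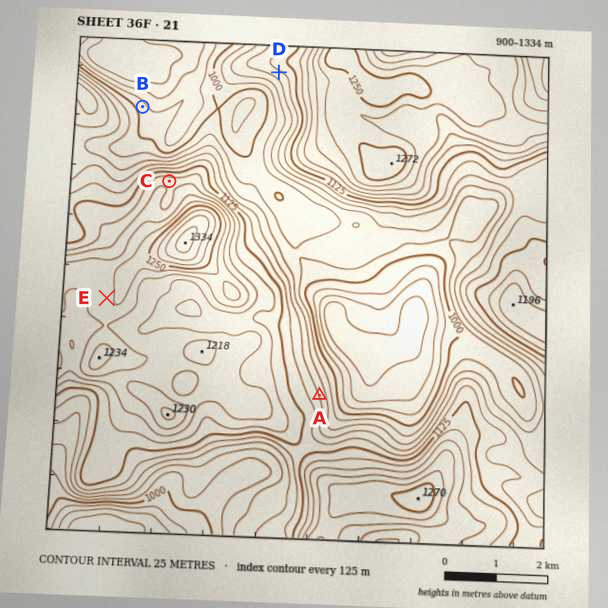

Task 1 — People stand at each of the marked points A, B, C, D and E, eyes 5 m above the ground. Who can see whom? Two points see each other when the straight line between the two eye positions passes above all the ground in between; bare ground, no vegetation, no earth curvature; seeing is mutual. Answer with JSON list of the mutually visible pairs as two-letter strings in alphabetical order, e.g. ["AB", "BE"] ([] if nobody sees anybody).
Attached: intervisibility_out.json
["BC", "BD", "CD"]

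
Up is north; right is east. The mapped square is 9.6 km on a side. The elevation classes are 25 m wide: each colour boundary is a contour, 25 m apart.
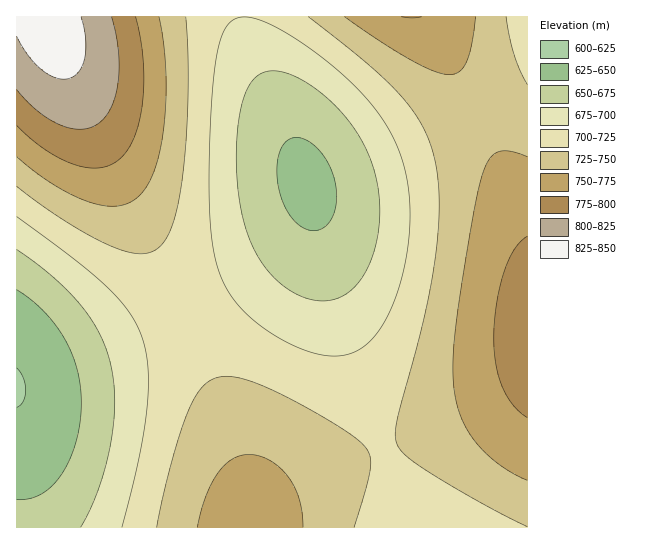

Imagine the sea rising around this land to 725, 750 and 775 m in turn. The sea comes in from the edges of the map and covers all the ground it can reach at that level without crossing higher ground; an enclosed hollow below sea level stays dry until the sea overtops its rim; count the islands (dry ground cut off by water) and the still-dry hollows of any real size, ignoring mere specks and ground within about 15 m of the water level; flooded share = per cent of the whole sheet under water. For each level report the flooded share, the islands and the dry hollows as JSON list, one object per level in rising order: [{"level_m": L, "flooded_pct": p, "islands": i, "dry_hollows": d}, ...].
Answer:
[{"level_m": 725, "flooded_pct": 56, "islands": 0, "dry_hollows": 0}, {"level_m": 750, "flooded_pct": 79, "islands": 0, "dry_hollows": 0}, {"level_m": 775, "flooded_pct": 92, "islands": 0, "dry_hollows": 0}]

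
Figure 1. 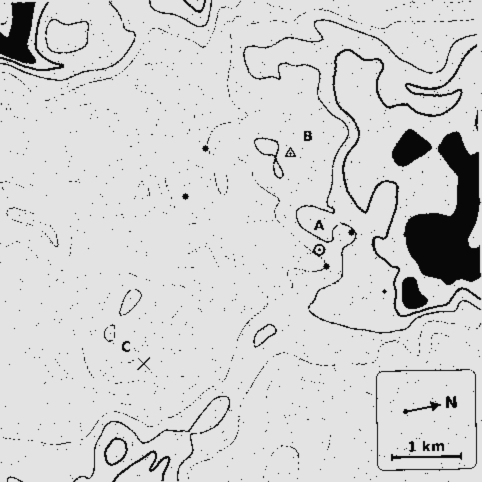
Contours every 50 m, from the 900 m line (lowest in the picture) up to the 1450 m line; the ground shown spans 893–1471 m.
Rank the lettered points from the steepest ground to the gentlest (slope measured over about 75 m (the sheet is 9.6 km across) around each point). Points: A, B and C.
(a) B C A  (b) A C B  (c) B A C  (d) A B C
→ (b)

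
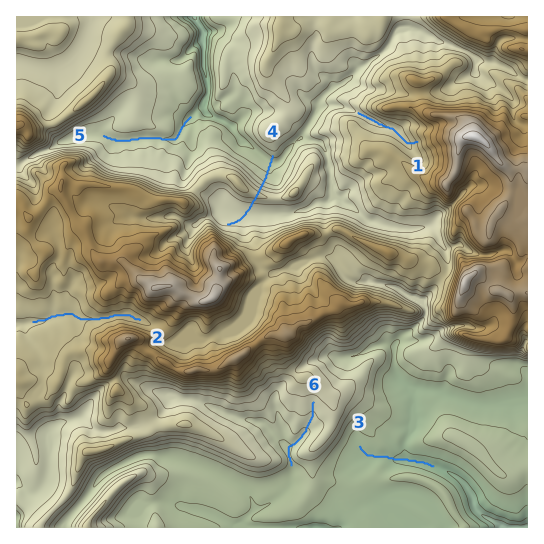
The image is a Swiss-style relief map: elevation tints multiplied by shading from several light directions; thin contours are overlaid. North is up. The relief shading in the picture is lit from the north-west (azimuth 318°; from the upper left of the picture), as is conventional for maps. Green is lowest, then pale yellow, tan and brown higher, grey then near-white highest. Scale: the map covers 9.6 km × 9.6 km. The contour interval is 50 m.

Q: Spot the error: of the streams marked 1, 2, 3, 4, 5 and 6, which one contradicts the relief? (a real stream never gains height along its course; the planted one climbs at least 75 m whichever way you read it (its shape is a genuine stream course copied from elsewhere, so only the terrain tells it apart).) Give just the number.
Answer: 4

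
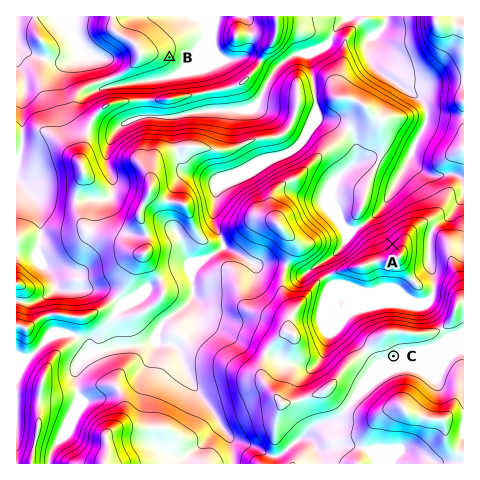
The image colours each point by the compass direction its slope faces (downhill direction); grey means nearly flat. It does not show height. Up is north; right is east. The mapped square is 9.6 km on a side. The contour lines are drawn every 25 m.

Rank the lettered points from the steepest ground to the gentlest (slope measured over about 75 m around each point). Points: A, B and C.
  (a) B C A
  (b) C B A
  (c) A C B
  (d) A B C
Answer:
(d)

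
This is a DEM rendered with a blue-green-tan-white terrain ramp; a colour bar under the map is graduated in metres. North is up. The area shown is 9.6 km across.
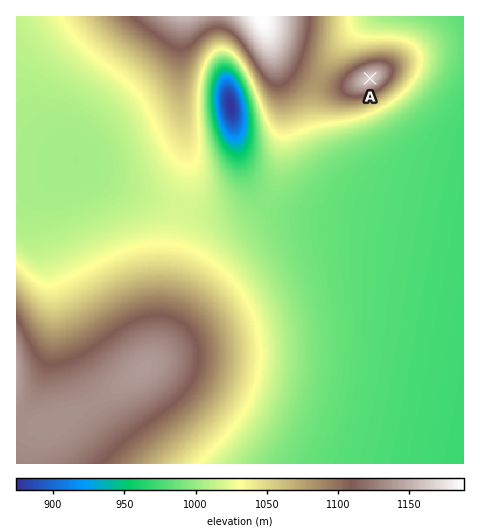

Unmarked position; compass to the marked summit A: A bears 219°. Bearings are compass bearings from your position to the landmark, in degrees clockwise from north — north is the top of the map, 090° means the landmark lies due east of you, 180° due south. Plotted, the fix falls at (404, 36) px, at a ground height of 1024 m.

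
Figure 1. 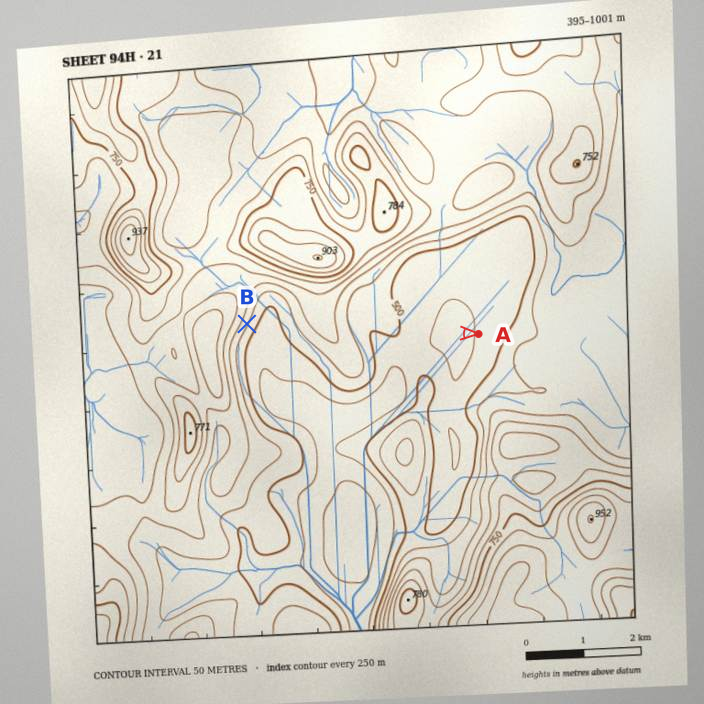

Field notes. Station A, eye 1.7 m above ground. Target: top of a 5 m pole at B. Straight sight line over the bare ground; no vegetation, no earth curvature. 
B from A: not visible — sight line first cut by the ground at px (405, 331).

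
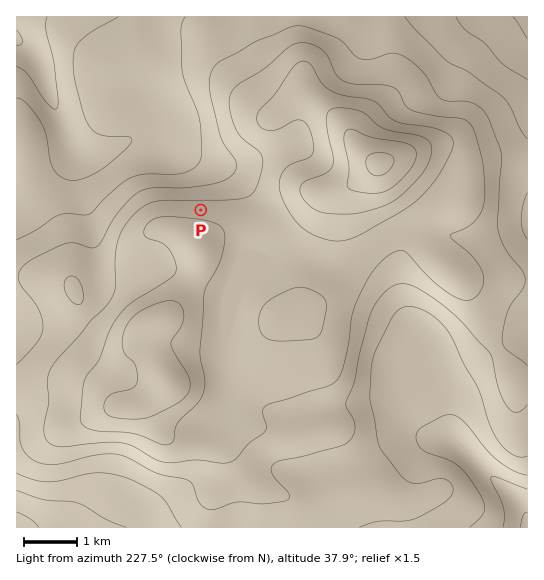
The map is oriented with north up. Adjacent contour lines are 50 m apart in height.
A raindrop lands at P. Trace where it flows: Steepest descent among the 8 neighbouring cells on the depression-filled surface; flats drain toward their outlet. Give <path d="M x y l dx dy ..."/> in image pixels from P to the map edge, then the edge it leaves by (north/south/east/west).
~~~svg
<path d="M201 210l0-35-22-21-4-1-8-6-12-10-5-3-11 0-2 3-19 9-3 0-4 3-6 1-2 1-28 0-6-6 0-3-2-1-5-19-8-16 0-3-4-6 0-3-3-5-5-19-5-11-18-18-2 0"/>
exit: west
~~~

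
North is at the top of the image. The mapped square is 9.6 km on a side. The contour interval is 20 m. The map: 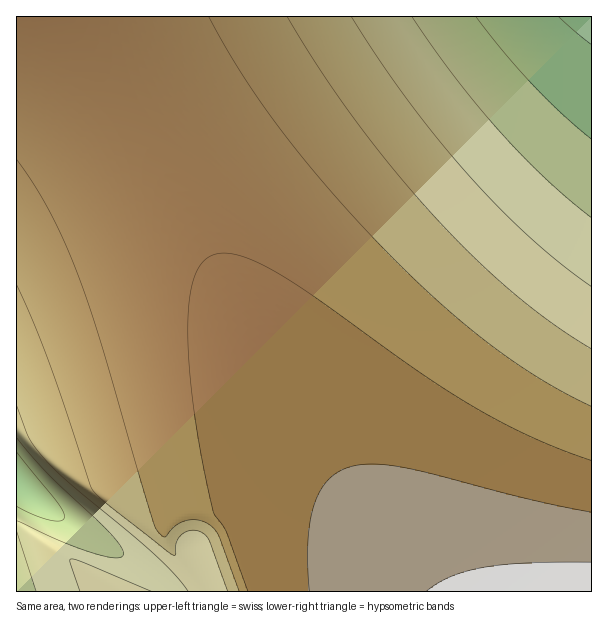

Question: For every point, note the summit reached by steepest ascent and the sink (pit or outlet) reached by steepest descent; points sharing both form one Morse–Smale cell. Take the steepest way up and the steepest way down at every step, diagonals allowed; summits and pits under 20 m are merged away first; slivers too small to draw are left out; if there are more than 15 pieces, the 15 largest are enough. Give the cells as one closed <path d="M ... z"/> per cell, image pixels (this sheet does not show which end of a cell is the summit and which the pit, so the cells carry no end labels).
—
<path d="M591 16l-530 1 42 58 49 80 116 208 57 95 54 76 49 58 164-1z"/><path d="M60 16l-44 1 0 466 53 40 90 55 7 6 4 8 256 0-60-76-52-75-46-78-116-208-49-80z"/><path d="M17 484l0 108 152-1-3-7-7-6-90-55z"/>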